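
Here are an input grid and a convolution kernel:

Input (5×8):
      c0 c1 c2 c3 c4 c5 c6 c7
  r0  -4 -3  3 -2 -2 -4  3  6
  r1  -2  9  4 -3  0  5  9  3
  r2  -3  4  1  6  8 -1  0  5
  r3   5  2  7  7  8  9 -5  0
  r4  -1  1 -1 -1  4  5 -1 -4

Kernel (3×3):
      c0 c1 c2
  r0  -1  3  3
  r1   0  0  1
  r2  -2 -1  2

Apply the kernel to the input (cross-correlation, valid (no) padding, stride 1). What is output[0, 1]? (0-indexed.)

6

The receptive field on the input at this output position is [-3 3 -2 / 9 4 -3 / 4 1 6]. Elementwise product with the kernel and sum: -3·-1 + 3·3 + -2·3 + -3·1 + 4·-2 + 1·-1 + 6·2.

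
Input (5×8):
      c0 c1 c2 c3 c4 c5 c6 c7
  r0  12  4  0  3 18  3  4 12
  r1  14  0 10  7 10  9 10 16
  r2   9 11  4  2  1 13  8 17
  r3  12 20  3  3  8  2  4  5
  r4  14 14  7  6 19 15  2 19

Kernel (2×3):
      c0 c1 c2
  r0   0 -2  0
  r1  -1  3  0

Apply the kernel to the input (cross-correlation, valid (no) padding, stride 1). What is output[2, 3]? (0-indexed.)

19

The receptive field on the input at this output position is [2 1 13 / 3 8 2]. Elementwise product with the kernel and sum: 1·-2 + 3·-1 + 8·3.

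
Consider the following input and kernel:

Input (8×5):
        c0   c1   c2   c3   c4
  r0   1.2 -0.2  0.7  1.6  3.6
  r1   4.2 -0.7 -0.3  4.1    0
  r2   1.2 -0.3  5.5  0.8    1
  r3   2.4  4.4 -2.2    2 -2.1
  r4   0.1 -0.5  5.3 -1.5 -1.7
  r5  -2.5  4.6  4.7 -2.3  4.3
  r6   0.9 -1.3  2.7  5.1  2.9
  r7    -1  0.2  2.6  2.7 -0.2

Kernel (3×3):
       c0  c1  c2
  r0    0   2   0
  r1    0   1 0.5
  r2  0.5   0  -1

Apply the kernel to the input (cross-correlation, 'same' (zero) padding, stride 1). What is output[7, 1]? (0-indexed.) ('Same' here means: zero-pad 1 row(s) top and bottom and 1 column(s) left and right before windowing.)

The receptive field on the zero-padded input at this output position is [0.9 -1.3 2.7 / -1 0.2 2.6 / 0 0 0]. Elementwise product with the kernel and sum: -1.3·2 + 0.2·1 + 2.6·0.5 + 0·0.5 + 0·-1.

-1.1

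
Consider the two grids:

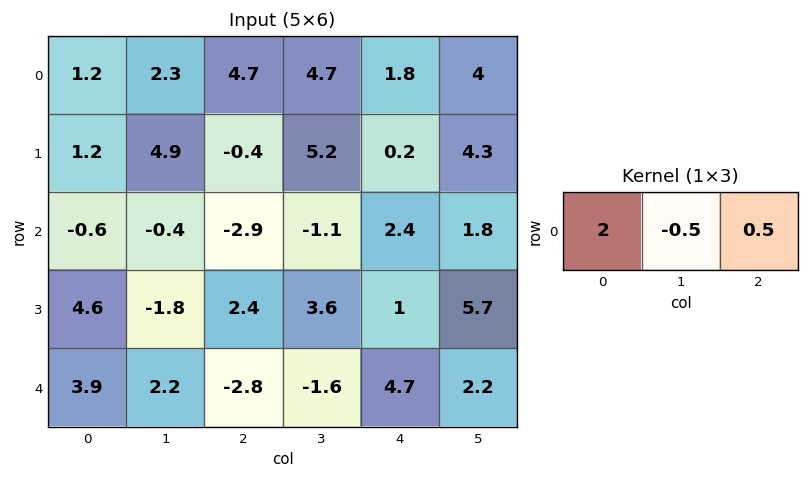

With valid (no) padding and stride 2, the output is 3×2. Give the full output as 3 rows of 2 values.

3.6 7.95
-2.45 -4.05
5.3 -2.45

Output[0,0]: The receptive field on the input at this output position is [1.2 2.3 4.7]. Elementwise product with the kernel and sum: 1.2·2 + 2.3·-0.5 + 4.7·0.5.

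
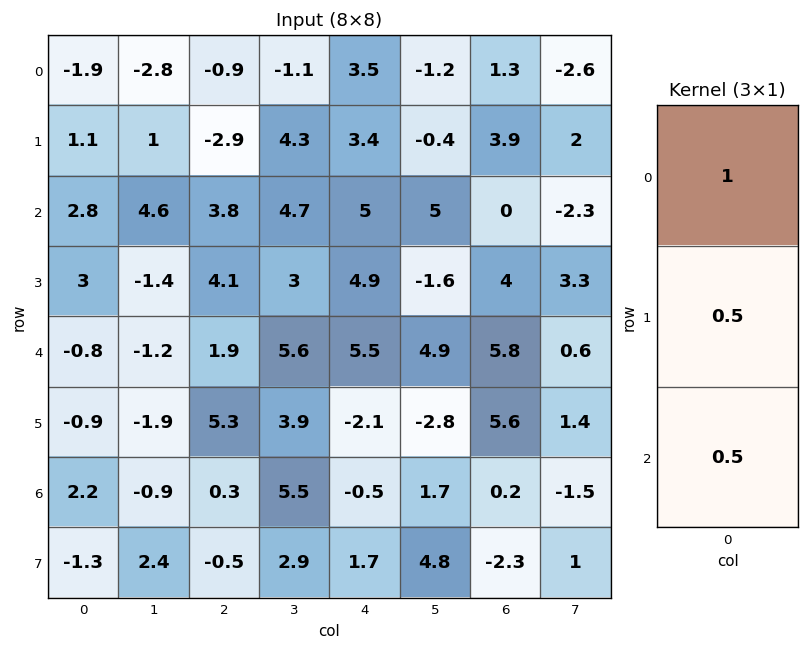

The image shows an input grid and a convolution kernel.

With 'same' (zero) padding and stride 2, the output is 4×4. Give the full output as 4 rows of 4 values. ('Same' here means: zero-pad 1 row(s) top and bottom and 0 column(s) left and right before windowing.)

Output[0,0]: The receptive field on the zero-padded input at this output position is [0 / -1.9 / 1.1]. Elementwise product with the kernel and sum: 0·1 + -1.9·0.5 + 1.1·0.5.

-0.4 -1.9 3.45 2.6
4 1.05 8.35 5.9
2.15 7.7 6.6 9.7
-0.45 5.2 -1.5 4.55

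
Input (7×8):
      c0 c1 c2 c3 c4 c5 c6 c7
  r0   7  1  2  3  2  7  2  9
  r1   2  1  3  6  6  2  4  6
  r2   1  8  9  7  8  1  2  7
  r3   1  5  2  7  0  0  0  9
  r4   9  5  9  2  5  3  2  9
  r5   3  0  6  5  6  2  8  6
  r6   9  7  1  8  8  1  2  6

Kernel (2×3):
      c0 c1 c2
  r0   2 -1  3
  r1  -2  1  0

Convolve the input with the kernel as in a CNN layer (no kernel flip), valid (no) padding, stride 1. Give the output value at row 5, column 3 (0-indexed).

The receptive field on the input at this output position is [5 6 2 / 8 8 1]. Elementwise product with the kernel and sum: 5·2 + 6·-1 + 2·3 + 8·-2 + 8·1.

2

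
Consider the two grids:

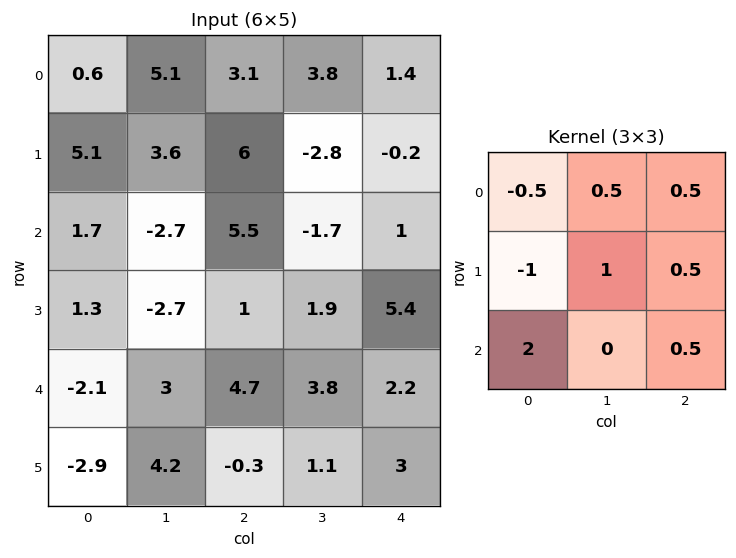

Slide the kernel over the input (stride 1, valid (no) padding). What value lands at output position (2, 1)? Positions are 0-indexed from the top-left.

15.8

The receptive field on the input at this output position is [-2.7 5.5 -1.7 / -2.7 1 1.9 / 3 4.7 3.8]. Elementwise product with the kernel and sum: -2.7·-0.5 + 5.5·0.5 + -1.7·0.5 + -2.7·-1 + 1·1 + 1.9·0.5 + 3·2 + 3.8·0.5.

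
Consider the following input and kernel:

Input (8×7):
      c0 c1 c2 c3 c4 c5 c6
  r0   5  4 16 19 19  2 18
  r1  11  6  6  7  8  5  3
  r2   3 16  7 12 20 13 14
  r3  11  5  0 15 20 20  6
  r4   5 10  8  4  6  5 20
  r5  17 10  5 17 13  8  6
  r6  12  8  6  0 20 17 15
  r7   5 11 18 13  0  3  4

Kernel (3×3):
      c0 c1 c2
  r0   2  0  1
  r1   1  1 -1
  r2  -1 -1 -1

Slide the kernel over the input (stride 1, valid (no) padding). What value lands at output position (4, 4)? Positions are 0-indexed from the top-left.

-5

The receptive field on the input at this output position is [6 5 20 / 13 8 6 / 20 17 15]. Elementwise product with the kernel and sum: 6·2 + 20·1 + 13·1 + 8·1 + 6·-1 + 20·-1 + 17·-1 + 15·-1.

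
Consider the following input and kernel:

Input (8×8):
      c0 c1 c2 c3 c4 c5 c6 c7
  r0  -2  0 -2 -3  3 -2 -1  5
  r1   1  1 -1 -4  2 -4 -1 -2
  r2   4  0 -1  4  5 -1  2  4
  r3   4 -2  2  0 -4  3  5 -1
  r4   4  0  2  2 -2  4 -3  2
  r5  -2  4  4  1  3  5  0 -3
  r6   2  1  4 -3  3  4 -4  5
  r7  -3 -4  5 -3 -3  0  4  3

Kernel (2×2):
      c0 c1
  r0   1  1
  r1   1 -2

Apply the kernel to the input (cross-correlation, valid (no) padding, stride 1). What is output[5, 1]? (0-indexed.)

1

The receptive field on the input at this output position is [4 4 / 1 4]. Elementwise product with the kernel and sum: 4·1 + 4·1 + 1·1 + 4·-2.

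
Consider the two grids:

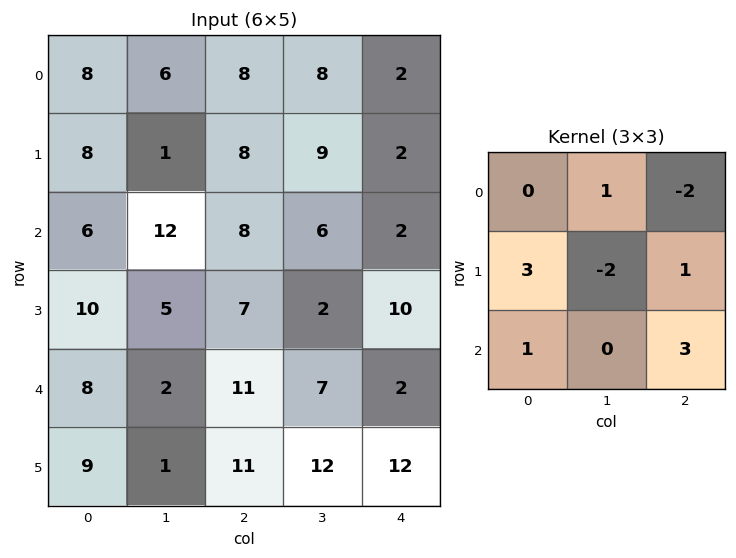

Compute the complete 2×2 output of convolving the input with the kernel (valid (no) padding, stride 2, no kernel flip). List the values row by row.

50 26
64 46

Output[0,0]: The receptive field on the input at this output position is [8 6 8 / 8 1 8 / 6 12 8]. Elementwise product with the kernel and sum: 6·1 + 8·-2 + 8·3 + 1·-2 + 8·1 + 6·1 + 8·3.
Output[0,1]: The receptive field on the input at this output position is [8 8 2 / 8 9 2 / 8 6 2]. Elementwise product with the kernel and sum: 8·1 + 2·-2 + 8·3 + 9·-2 + 2·1 + 8·1 + 2·3.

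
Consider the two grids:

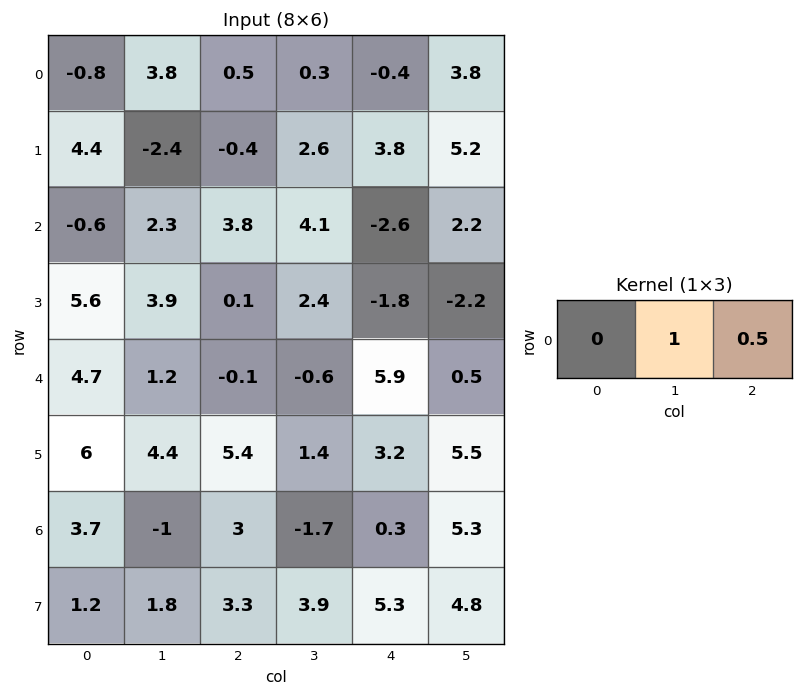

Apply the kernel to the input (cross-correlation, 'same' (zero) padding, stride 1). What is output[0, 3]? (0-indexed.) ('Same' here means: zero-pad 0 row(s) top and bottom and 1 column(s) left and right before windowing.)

The receptive field on the zero-padded input at this output position is [0.5 0.3 -0.4]. Elementwise product with the kernel and sum: 0.3·1 + -0.4·0.5.

0.1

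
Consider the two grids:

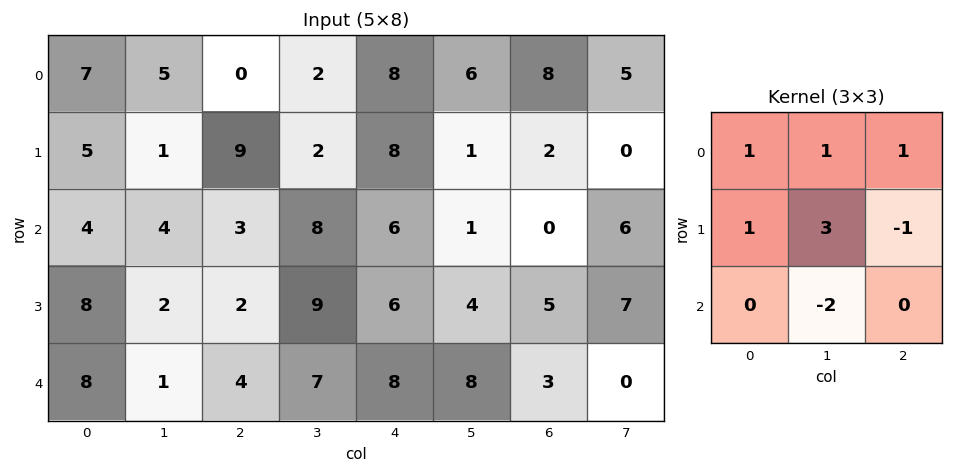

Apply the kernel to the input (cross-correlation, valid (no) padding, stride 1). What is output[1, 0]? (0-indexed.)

The receptive field on the input at this output position is [5 1 9 / 4 4 3 / 8 2 2]. Elementwise product with the kernel and sum: 5·1 + 1·1 + 9·1 + 4·1 + 4·3 + 3·-1 + 2·-2.

24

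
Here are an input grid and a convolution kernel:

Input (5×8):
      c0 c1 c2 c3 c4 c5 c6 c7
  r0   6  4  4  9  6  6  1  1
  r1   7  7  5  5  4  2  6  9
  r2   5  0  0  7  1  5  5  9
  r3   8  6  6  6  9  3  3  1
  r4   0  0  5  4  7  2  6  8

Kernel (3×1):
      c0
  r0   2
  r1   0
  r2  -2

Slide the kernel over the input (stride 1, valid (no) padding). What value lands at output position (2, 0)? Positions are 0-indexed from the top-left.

The receptive field on the input at this output position is [5 / 8 / 0]. Elementwise product with the kernel and sum: 5·2 + 0·-2.

10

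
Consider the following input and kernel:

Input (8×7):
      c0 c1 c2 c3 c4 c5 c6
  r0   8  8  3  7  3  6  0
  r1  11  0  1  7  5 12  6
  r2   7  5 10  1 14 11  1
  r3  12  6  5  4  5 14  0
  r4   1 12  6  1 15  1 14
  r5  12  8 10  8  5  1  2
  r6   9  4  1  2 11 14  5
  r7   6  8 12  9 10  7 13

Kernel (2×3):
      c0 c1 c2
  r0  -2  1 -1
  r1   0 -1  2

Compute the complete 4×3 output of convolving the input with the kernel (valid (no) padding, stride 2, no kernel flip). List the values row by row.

-9 1 0
-15 -27 -32
16 -24 -40
1 0 6

Output[0,0]: The receptive field on the input at this output position is [8 8 3 / 11 0 1]. Elementwise product with the kernel and sum: 8·-2 + 8·1 + 3·-1 + 0·-1 + 1·2.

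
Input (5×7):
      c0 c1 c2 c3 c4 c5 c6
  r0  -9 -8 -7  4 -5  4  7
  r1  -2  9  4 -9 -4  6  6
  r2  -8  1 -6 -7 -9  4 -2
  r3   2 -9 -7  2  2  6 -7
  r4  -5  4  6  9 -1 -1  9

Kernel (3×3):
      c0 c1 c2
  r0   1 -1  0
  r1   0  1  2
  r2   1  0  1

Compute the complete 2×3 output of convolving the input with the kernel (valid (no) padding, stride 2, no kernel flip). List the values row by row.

2 -43 -2
-31 12 -13

Output[0,0]: The receptive field on the input at this output position is [-9 -8 -7 / -2 9 4 / -8 1 -6]. Elementwise product with the kernel and sum: -9·1 + -8·-1 + 9·1 + 4·2 + -8·1 + -6·1.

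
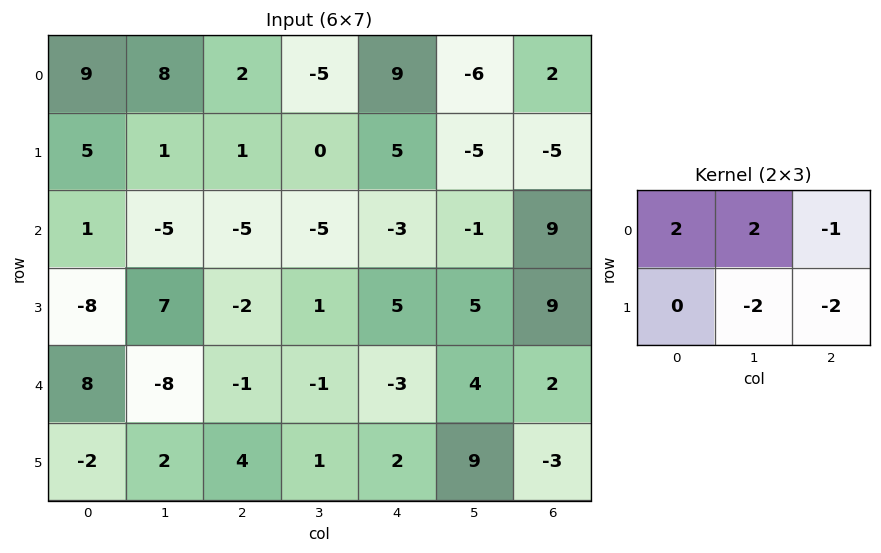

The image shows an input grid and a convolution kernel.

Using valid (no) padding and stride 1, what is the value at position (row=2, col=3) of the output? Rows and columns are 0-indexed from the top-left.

-35

The receptive field on the input at this output position is [-5 -3 -1 / 1 5 5]. Elementwise product with the kernel and sum: -5·2 + -3·2 + -1·-1 + 5·-2 + 5·-2.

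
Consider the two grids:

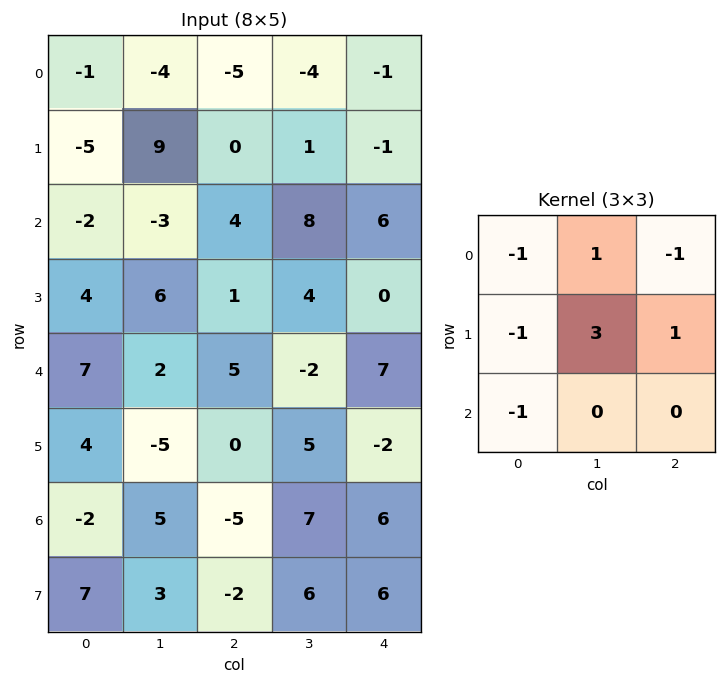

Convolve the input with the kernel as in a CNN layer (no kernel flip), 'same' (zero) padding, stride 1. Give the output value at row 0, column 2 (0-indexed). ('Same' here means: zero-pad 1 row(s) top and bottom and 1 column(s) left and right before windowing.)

The receptive field on the zero-padded input at this output position is [0 0 0 / -4 -5 -4 / 9 0 1]. Elementwise product with the kernel and sum: 0·-1 + 0·1 + 0·-1 + -4·-1 + -5·3 + -4·1 + 9·-1.

-24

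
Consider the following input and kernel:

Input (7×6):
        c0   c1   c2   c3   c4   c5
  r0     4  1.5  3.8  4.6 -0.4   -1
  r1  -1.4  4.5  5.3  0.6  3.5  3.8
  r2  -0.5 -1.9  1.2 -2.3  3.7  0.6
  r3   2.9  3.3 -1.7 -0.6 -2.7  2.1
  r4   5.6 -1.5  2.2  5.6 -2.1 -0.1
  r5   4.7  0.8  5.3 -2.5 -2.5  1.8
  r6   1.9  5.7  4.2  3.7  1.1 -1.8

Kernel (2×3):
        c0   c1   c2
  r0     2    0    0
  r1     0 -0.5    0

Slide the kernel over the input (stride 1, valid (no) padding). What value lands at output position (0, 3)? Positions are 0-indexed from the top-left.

7.45

The receptive field on the input at this output position is [4.6 -0.4 -1 / 0.6 3.5 3.8]. Elementwise product with the kernel and sum: 4.6·2 + 3.5·-0.5.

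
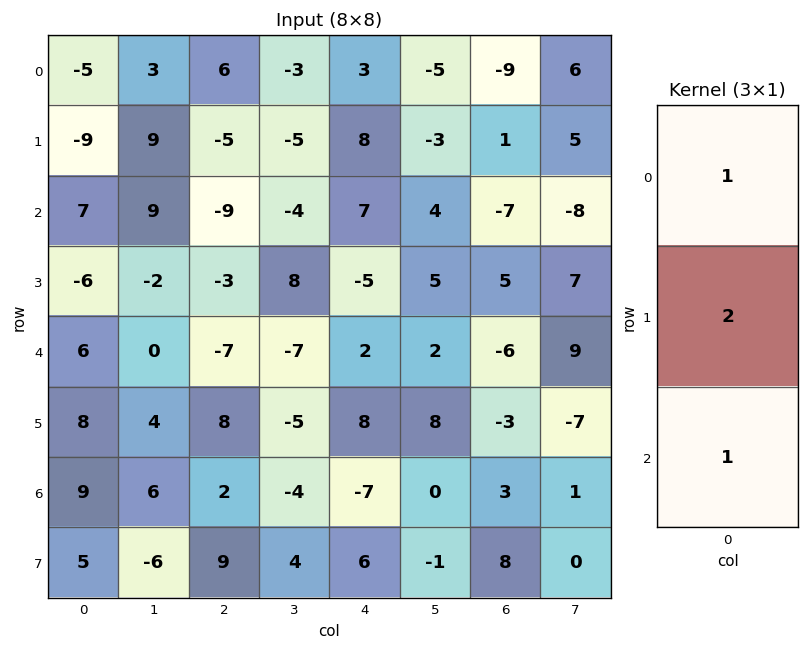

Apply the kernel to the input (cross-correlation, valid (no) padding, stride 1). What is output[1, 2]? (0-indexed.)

The receptive field on the input at this output position is [-5 / -9 / -3]. Elementwise product with the kernel and sum: -5·1 + -9·2 + -3·1.

-26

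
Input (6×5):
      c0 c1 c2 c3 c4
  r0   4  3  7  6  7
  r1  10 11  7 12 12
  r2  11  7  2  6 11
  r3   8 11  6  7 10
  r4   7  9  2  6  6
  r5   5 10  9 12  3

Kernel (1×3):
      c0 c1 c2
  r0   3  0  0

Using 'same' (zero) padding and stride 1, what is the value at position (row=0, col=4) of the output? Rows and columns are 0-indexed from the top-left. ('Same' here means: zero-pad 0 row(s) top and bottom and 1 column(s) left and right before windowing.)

18

The receptive field on the zero-padded input at this output position is [6 7 0]. Elementwise product with the kernel and sum: 6·3.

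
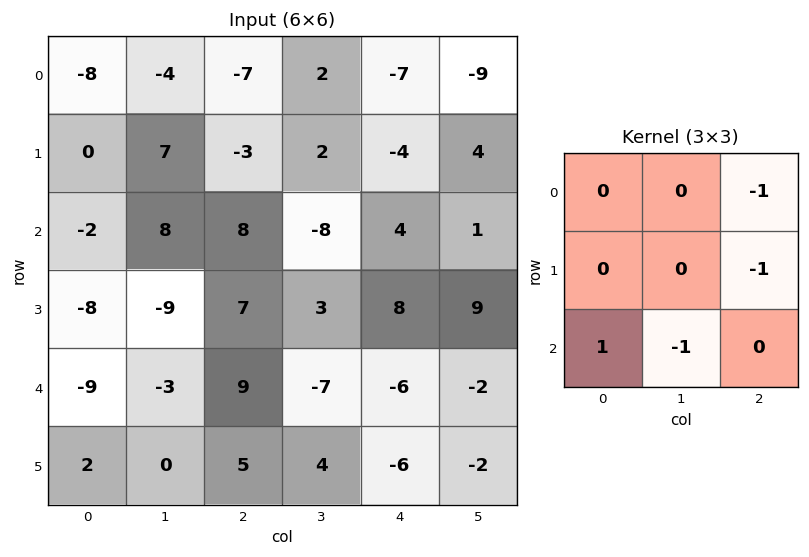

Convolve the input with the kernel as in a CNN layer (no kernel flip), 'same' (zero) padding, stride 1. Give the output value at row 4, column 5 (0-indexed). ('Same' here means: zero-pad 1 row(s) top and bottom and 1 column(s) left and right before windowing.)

The receptive field on the zero-padded input at this output position is [8 9 0 / -6 -2 0 / -6 -2 0]. Elementwise product with the kernel and sum: 0·-1 + 0·-1 + -6·1 + -2·-1.

-4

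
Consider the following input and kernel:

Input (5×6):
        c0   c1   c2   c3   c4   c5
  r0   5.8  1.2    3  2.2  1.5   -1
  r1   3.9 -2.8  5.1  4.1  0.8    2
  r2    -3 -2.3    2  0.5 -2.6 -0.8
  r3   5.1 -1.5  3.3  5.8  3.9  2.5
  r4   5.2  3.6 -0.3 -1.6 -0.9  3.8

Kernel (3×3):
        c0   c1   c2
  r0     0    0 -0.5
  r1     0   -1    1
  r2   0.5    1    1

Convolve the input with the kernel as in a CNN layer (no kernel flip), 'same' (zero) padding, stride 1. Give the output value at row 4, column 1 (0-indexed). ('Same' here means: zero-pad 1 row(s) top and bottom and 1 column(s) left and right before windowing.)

The receptive field on the zero-padded input at this output position is [5.1 -1.5 3.3 / 5.2 3.6 -0.3 / 0 0 0]. Elementwise product with the kernel and sum: 3.3·-0.5 + 3.6·-1 + -0.3·1 + 0·0.5 + 0·1 + 0·1.

-5.55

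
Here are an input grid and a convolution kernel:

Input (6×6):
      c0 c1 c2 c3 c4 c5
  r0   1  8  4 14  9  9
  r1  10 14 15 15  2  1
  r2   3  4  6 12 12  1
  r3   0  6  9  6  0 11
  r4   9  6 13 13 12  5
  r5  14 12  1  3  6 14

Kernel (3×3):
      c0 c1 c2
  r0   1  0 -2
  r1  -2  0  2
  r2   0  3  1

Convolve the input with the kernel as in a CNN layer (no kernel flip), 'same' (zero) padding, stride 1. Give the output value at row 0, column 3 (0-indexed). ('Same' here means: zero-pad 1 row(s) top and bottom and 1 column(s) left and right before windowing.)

The receptive field on the zero-padded input at this output position is [0 0 0 / 4 14 9 / 15 15 2]. Elementwise product with the kernel and sum: 0·1 + 0·-2 + 4·-2 + 9·2 + 15·3 + 2·1.

57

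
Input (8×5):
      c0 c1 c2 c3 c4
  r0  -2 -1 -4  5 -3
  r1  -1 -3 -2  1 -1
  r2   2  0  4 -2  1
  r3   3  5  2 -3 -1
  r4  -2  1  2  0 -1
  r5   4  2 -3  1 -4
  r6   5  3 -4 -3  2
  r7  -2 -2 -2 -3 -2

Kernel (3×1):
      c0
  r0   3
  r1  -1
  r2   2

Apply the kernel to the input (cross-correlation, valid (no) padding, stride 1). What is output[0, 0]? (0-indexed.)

-1

The receptive field on the input at this output position is [-2 / -1 / 2]. Elementwise product with the kernel and sum: -2·3 + -1·-1 + 2·2.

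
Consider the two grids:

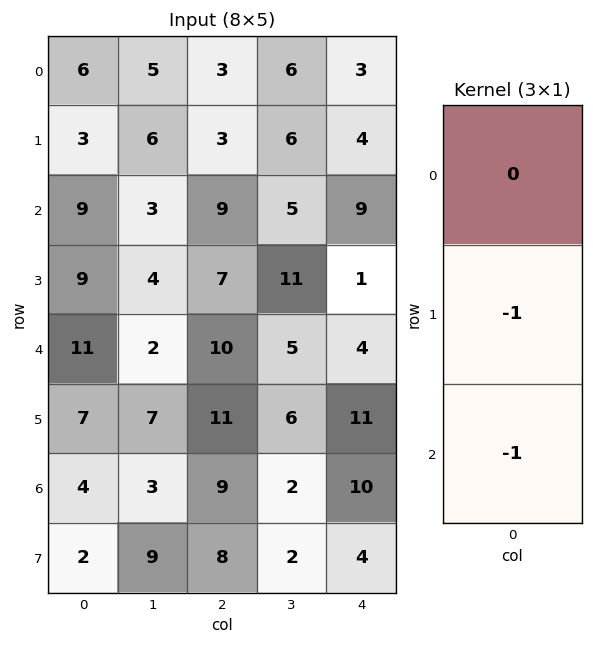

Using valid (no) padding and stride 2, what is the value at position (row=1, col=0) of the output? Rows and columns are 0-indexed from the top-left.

-20

The receptive field on the input at this output position is [9 / 9 / 11]. Elementwise product with the kernel and sum: 9·-1 + 11·-1.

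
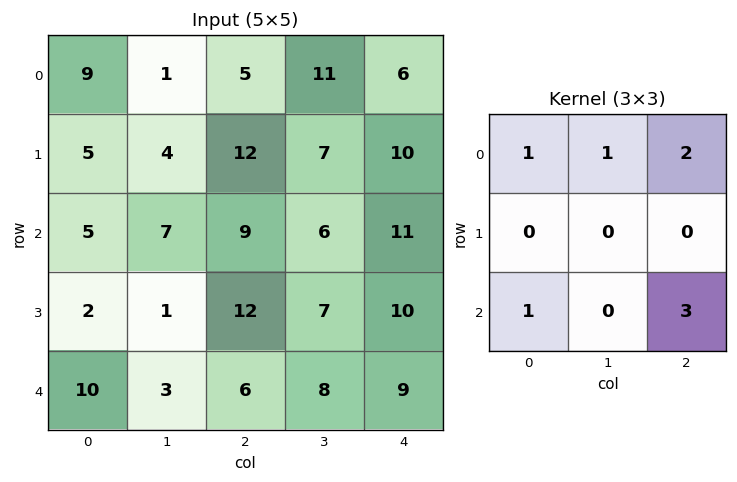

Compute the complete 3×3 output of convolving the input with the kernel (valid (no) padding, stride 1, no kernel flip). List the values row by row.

Output[0,0]: The receptive field on the input at this output position is [9 1 5 / 5 4 12 / 5 7 9]. Elementwise product with the kernel and sum: 9·1 + 1·1 + 5·2 + 5·1 + 9·3.

52 53 70
71 52 81
58 55 70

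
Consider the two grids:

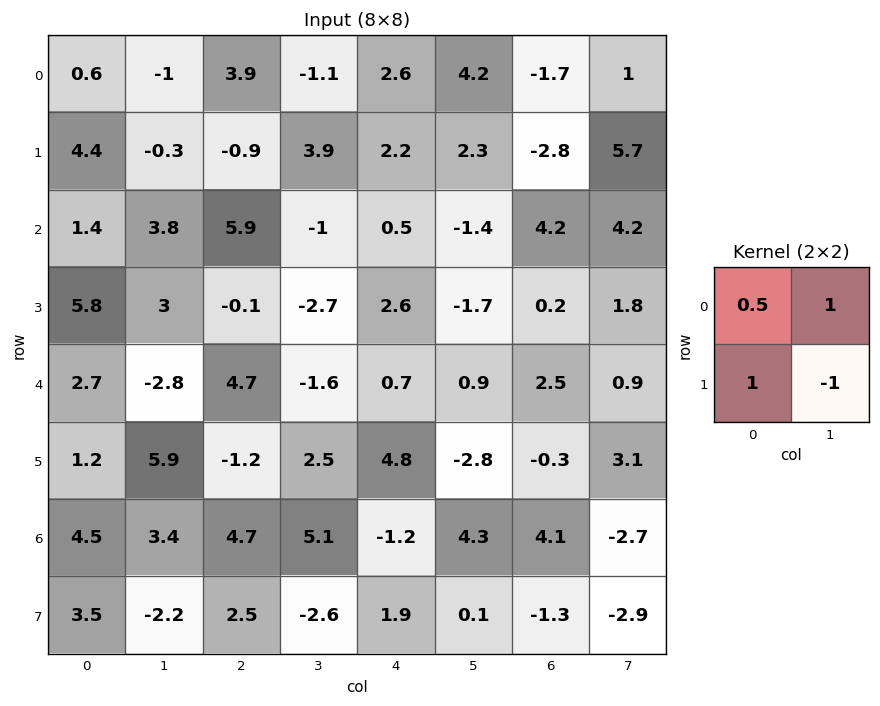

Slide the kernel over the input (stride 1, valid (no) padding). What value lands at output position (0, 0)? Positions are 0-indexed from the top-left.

4

The receptive field on the input at this output position is [0.6 -1 / 4.4 -0.3]. Elementwise product with the kernel and sum: 0.6·0.5 + -1·1 + 4.4·1 + -0.3·-1.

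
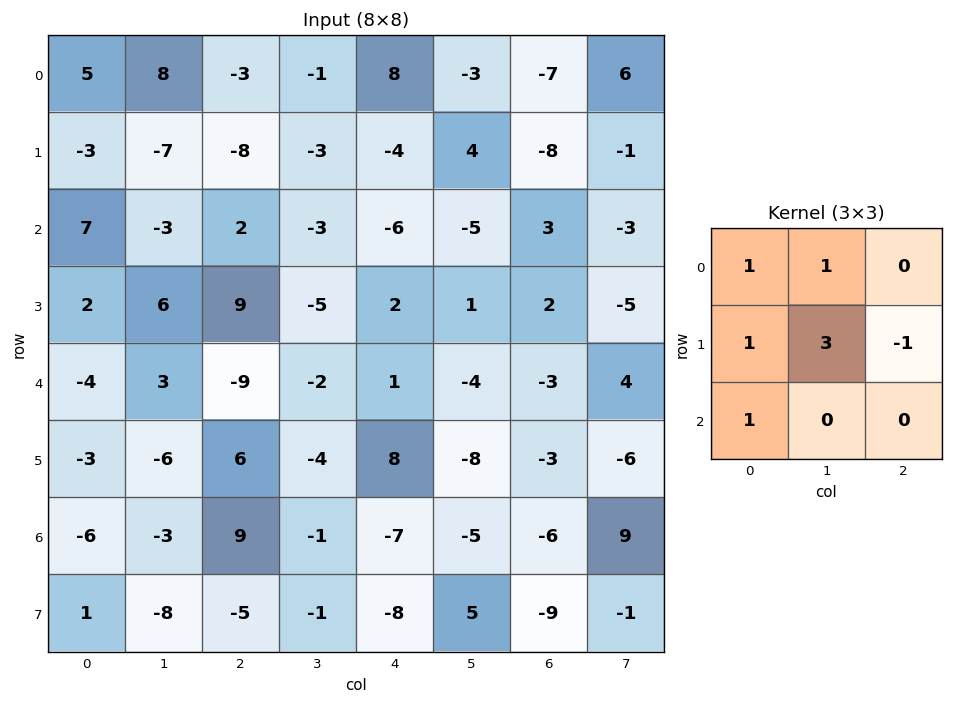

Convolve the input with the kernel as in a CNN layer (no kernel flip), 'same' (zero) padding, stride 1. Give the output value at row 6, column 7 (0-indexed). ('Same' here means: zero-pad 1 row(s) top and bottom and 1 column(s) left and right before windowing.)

3

The receptive field on the zero-padded input at this output position is [-3 -6 0 / -6 9 0 / -9 -1 0]. Elementwise product with the kernel and sum: -3·1 + -6·1 + -6·1 + 9·3 + 0·-1 + -9·1.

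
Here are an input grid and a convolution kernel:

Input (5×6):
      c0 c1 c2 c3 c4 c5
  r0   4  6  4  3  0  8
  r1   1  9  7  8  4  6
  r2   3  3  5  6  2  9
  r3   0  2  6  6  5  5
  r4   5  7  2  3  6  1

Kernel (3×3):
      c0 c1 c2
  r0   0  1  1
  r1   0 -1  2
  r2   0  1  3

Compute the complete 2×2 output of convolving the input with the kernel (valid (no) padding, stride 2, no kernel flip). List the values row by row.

Output[0,0]: The receptive field on the input at this output position is [4 6 4 / 1 9 7 / 3 3 5]. Elementwise product with the kernel and sum: 6·1 + 4·1 + 9·-1 + 7·2 + 3·1 + 5·3.
Output[0,1]: The receptive field on the input at this output position is [4 3 0 / 7 8 4 / 5 6 2]. Elementwise product with the kernel and sum: 3·1 + 0·1 + 8·-1 + 4·2 + 6·1 + 2·3.

33 15
31 33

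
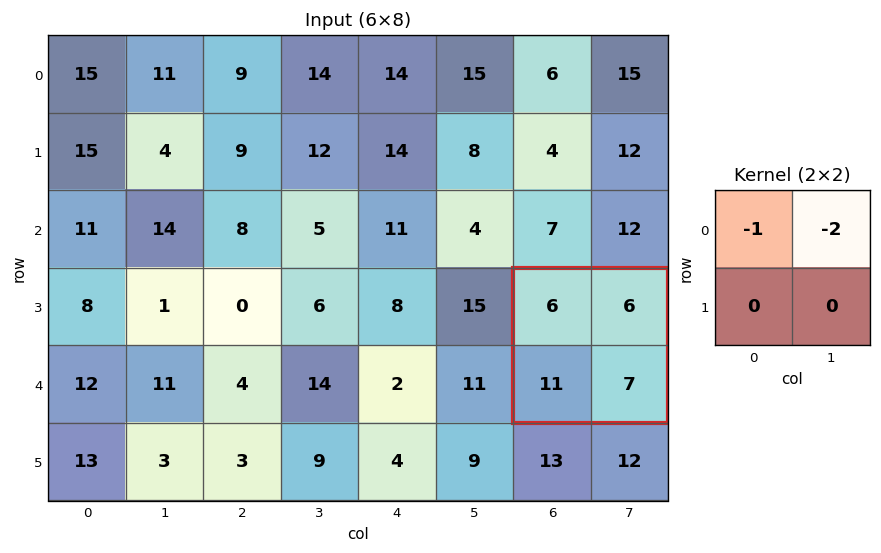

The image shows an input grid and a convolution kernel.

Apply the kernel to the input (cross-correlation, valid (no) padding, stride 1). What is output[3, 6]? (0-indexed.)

-18

The receptive field on the input at this output position is [6 6 / 11 7]. Elementwise product with the kernel and sum: 6·-1 + 6·-2.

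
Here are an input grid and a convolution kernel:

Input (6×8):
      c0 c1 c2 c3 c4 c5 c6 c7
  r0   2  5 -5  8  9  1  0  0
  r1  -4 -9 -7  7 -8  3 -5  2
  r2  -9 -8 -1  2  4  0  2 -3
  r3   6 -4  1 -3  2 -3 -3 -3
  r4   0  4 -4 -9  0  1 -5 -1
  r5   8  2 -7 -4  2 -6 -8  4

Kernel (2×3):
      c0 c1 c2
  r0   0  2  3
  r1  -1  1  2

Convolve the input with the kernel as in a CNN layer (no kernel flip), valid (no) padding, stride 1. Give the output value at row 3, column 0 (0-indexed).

-9

The receptive field on the input at this output position is [6 -4 1 / 0 4 -4]. Elementwise product with the kernel and sum: -4·2 + 1·3 + 0·-1 + 4·1 + -4·2.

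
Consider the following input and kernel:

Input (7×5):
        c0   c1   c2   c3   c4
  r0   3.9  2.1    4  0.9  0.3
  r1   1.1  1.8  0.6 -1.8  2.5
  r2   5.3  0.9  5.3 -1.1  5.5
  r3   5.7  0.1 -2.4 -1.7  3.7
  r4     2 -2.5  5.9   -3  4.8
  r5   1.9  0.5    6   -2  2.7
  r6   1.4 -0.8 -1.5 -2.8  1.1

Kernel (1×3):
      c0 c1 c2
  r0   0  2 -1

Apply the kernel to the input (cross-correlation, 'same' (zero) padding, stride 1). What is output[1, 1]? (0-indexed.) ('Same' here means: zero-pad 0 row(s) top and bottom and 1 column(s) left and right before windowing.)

The receptive field on the zero-padded input at this output position is [1.1 1.8 0.6]. Elementwise product with the kernel and sum: 1.8·2 + 0.6·-1.

3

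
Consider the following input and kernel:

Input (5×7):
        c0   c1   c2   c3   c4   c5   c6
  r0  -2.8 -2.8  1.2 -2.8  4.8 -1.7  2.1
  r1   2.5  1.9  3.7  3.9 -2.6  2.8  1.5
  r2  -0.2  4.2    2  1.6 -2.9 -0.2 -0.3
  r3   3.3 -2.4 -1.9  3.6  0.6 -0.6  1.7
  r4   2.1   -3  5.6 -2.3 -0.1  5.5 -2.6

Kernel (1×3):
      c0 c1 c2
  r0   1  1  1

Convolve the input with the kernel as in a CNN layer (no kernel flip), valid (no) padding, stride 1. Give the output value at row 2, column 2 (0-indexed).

The receptive field on the input at this output position is [2 1.6 -2.9]. Elementwise product with the kernel and sum: 2·1 + 1.6·1 + -2.9·1.

0.7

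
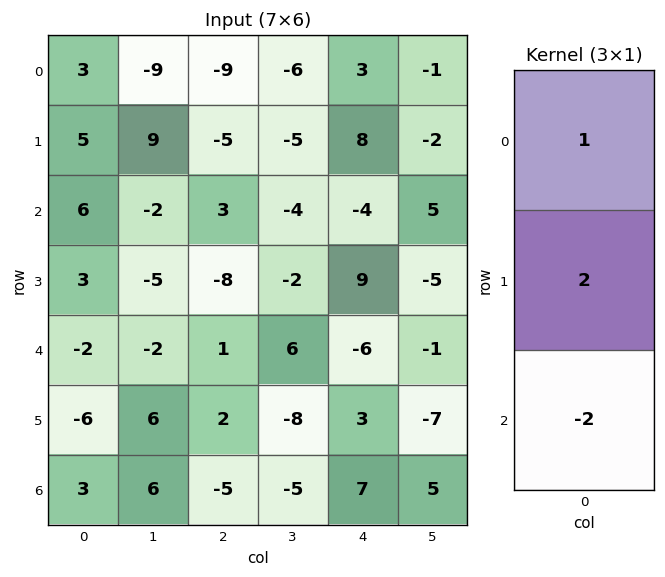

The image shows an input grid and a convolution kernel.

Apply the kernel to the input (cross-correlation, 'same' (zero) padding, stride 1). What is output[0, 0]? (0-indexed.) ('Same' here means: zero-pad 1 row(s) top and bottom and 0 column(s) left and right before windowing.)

The receptive field on the zero-padded input at this output position is [0 / 3 / 5]. Elementwise product with the kernel and sum: 0·1 + 3·2 + 5·-2.

-4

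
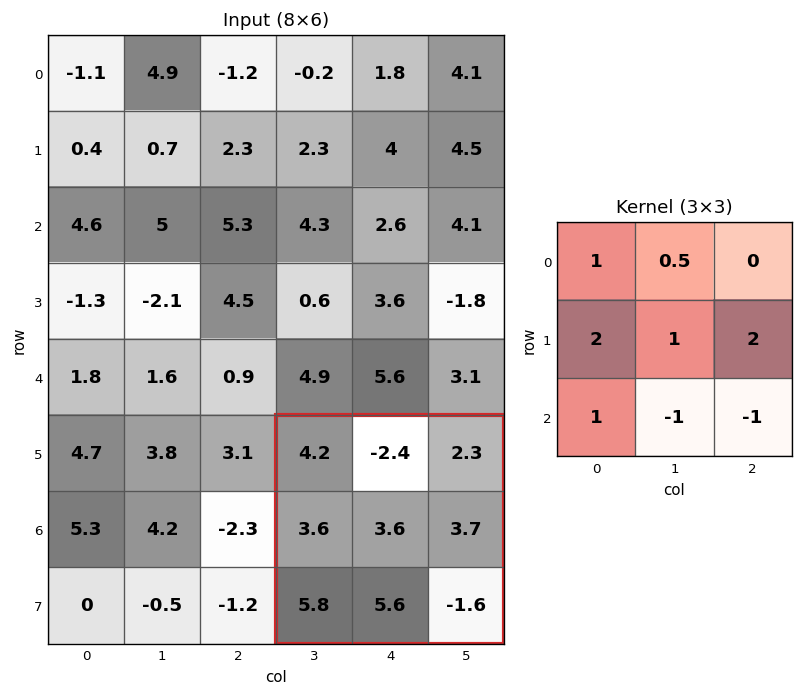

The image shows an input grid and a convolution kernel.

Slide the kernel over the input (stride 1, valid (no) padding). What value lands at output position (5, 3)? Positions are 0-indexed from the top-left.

The receptive field on the input at this output position is [4.2 -2.4 2.3 / 3.6 3.6 3.7 / 5.8 5.6 -1.6]. Elementwise product with the kernel and sum: 4.2·1 + -2.4·0.5 + 3.6·2 + 3.6·1 + 3.7·2 + 5.8·1 + 5.6·-1 + -1.6·-1.

23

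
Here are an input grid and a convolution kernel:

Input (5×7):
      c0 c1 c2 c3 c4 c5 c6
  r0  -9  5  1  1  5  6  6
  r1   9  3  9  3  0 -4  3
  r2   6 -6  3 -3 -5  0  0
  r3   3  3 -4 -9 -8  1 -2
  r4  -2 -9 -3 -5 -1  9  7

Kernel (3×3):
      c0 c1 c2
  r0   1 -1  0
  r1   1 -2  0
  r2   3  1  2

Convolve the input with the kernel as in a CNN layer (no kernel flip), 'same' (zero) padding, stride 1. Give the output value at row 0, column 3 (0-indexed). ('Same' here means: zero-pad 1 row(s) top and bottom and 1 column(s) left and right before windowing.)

29

The receptive field on the zero-padded input at this output position is [0 0 0 / 1 1 5 / 9 3 0]. Elementwise product with the kernel and sum: 0·1 + 0·-1 + 1·1 + 1·-2 + 9·3 + 3·1 + 0·2.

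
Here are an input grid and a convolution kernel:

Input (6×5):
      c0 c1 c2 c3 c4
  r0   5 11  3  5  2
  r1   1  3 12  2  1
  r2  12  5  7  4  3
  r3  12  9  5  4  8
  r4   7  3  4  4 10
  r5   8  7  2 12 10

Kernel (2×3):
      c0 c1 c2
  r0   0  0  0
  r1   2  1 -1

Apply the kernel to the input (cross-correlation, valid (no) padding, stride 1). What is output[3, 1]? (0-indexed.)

The receptive field on the input at this output position is [9 5 4 / 3 4 4]. Elementwise product with the kernel and sum: 3·2 + 4·1 + 4·-1.

6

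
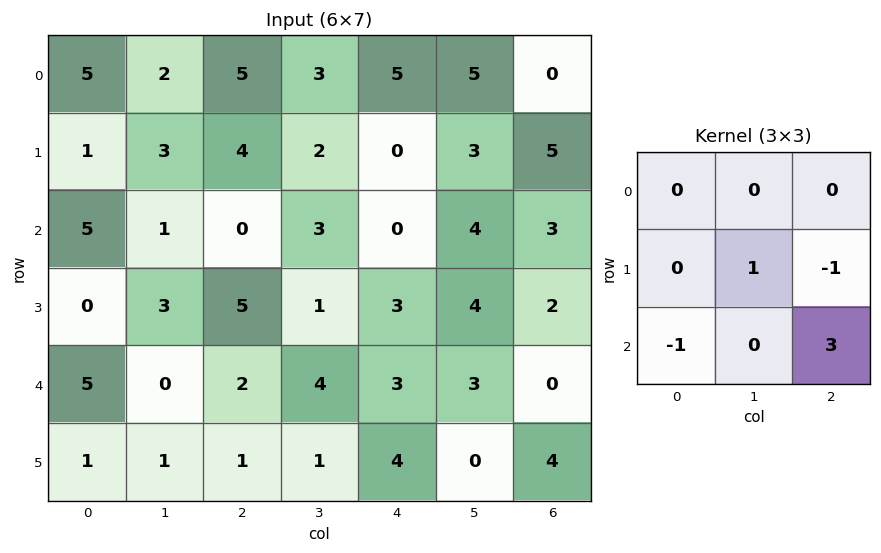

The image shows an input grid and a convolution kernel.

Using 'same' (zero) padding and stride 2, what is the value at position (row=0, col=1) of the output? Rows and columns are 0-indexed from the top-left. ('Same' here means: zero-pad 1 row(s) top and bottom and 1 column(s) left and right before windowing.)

5

The receptive field on the zero-padded input at this output position is [0 0 0 / 2 5 3 / 3 4 2]. Elementwise product with the kernel and sum: 5·1 + 3·-1 + 3·-1 + 2·3.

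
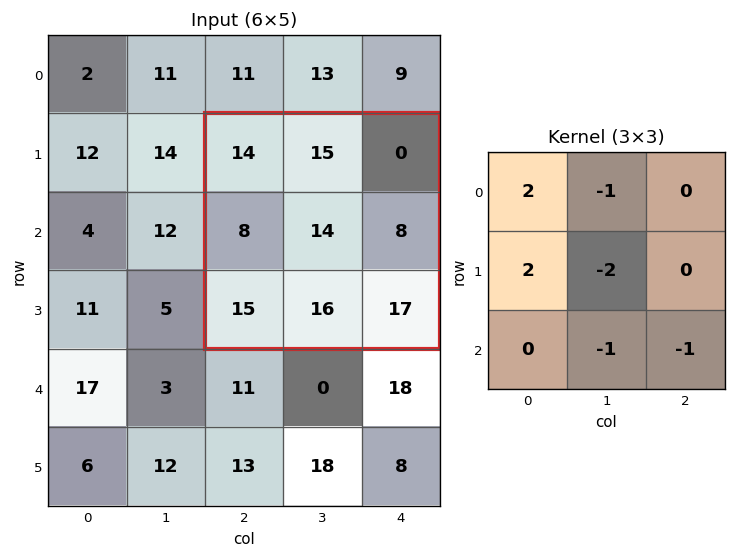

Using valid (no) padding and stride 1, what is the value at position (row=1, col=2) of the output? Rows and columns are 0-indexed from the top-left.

The receptive field on the input at this output position is [14 15 0 / 8 14 8 / 15 16 17]. Elementwise product with the kernel and sum: 14·2 + 15·-1 + 8·2 + 14·-2 + 16·-1 + 17·-1.

-32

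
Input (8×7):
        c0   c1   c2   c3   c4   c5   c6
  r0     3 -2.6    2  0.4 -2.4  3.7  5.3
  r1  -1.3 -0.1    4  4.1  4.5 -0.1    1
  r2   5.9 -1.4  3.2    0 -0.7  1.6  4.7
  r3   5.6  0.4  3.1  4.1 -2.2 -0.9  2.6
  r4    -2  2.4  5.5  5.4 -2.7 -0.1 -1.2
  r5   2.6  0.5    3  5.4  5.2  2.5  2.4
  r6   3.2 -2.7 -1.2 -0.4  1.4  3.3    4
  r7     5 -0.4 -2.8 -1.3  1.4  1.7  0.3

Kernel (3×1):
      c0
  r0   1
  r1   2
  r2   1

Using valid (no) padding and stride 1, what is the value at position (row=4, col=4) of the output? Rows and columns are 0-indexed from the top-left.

9.1

The receptive field on the input at this output position is [-2.7 / 5.2 / 1.4]. Elementwise product with the kernel and sum: -2.7·1 + 5.2·2 + 1.4·1.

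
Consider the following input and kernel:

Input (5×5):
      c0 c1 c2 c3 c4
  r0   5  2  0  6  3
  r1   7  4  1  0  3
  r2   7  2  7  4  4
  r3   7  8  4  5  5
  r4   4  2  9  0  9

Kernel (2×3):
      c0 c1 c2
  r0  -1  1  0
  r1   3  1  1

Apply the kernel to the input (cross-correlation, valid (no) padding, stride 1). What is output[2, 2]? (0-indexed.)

19

The receptive field on the input at this output position is [7 4 4 / 4 5 5]. Elementwise product with the kernel and sum: 7·-1 + 4·1 + 4·3 + 5·1 + 5·1.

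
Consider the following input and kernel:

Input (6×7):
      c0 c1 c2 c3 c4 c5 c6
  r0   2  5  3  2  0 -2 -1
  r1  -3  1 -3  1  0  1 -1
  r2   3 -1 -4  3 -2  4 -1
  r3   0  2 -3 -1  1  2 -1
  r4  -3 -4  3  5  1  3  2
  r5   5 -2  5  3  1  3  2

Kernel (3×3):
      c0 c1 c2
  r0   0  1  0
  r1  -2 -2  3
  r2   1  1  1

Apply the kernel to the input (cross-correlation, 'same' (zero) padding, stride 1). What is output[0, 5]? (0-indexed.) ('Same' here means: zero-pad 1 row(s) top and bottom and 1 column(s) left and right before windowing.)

1

The receptive field on the zero-padded input at this output position is [0 0 0 / 0 -2 -1 / 0 1 -1]. Elementwise product with the kernel and sum: 0·1 + 0·-2 + -2·-2 + -1·3 + 0·1 + 1·1 + -1·1.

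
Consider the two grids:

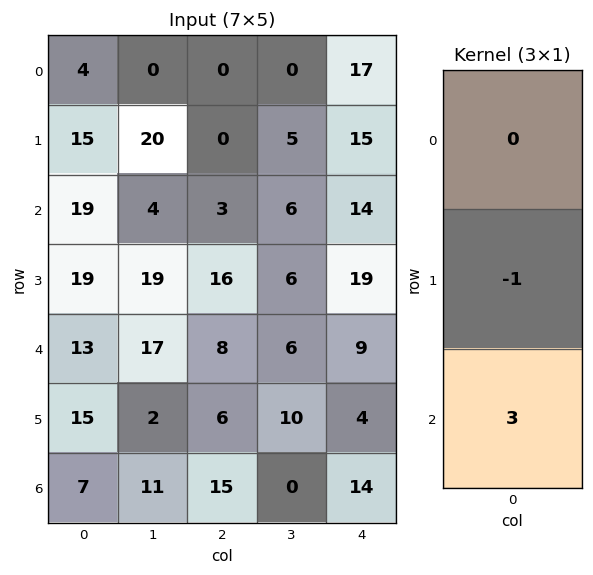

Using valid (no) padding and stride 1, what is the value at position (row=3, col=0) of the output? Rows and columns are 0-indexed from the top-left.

32

The receptive field on the input at this output position is [19 / 13 / 15]. Elementwise product with the kernel and sum: 13·-1 + 15·3.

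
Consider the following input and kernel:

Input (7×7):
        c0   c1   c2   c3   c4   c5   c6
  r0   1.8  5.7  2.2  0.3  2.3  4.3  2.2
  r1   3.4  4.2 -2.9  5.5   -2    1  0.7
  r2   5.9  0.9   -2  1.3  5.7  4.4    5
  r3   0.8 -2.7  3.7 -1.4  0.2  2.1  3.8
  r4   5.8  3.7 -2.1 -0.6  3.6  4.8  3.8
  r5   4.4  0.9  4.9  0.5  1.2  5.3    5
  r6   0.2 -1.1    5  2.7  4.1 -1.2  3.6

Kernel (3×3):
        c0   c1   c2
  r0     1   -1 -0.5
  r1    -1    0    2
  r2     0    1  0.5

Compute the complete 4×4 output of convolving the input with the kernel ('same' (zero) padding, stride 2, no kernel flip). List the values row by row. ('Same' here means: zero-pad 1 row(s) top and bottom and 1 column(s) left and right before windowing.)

16.9 -5.25 6.8 -3.6
-4.25 9.05 15.75 -0.3
12.8 -5.45 11.4 -1.5
-7.05 2.25 -8.45 1.5

Output[0,0]: The receptive field on the zero-padded input at this output position is [0 0 0 / 0 1.8 5.7 / 0 3.4 4.2]. Elementwise product with the kernel and sum: 0·1 + 0·-1 + 0·-0.5 + 0·-1 + 5.7·2 + 3.4·1 + 4.2·0.5.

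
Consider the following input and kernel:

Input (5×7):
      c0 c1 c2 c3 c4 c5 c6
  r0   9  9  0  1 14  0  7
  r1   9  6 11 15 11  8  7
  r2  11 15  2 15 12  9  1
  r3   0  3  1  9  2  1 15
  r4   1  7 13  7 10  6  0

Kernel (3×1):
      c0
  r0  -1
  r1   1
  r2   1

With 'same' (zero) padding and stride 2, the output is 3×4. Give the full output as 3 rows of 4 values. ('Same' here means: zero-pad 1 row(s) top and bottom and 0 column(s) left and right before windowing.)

18 11 25 14
2 -8 3 9
1 12 8 -15

Output[0,0]: The receptive field on the zero-padded input at this output position is [0 / 9 / 9]. Elementwise product with the kernel and sum: 0·-1 + 9·1 + 9·1.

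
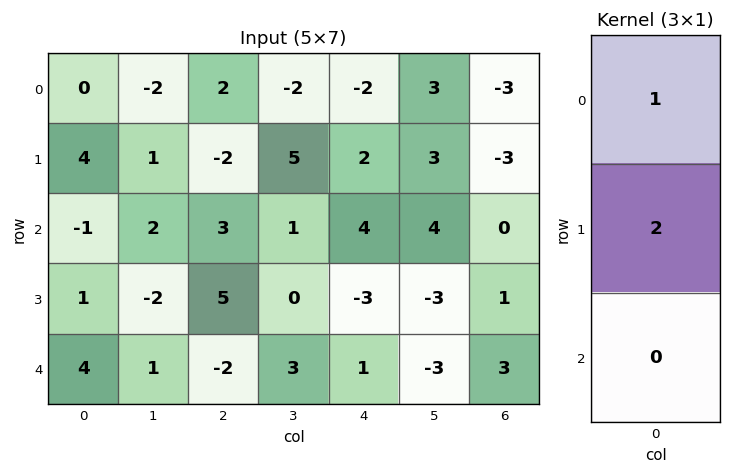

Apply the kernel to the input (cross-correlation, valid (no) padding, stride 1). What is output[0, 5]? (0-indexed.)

The receptive field on the input at this output position is [3 / 3 / 4]. Elementwise product with the kernel and sum: 3·1 + 3·2.

9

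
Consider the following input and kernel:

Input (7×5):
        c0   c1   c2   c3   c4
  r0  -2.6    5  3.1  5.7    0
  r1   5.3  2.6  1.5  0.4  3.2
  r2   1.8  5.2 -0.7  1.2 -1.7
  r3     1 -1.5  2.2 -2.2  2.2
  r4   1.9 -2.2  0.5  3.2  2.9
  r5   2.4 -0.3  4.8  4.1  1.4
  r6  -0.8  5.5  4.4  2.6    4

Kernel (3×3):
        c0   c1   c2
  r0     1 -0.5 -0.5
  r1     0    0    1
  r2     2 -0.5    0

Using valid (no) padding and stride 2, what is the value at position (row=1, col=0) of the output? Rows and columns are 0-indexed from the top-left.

6.65

The receptive field on the input at this output position is [1.8 5.2 -0.7 / 1 -1.5 2.2 / 1.9 -2.2 0.5]. Elementwise product with the kernel and sum: 1.8·1 + 5.2·-0.5 + -0.7·-0.5 + 2.2·1 + 1.9·2 + -2.2·-0.5.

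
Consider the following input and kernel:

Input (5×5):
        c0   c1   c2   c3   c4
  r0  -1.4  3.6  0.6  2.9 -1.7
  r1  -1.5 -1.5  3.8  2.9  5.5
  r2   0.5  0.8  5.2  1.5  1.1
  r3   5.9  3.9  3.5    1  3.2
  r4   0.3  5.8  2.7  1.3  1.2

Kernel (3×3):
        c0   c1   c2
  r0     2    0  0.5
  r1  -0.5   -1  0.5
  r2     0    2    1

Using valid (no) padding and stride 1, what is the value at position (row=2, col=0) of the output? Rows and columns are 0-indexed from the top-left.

12.8

The receptive field on the input at this output position is [0.5 0.8 5.2 / 5.9 3.9 3.5 / 0.3 5.8 2.7]. Elementwise product with the kernel and sum: 0.5·2 + 5.2·0.5 + 5.9·-0.5 + 3.9·-1 + 3.5·0.5 + 5.8·2 + 2.7·1.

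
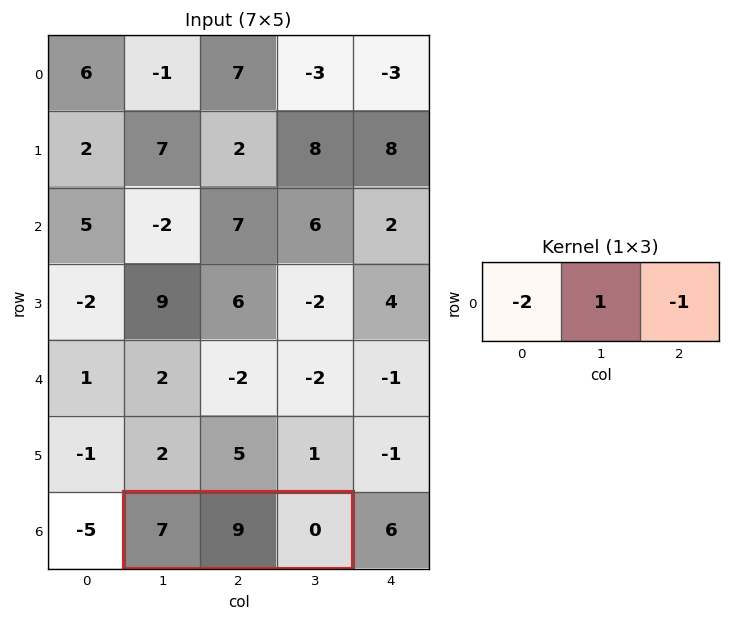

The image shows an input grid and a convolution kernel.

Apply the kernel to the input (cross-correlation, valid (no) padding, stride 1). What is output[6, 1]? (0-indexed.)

The receptive field on the input at this output position is [7 9 0]. Elementwise product with the kernel and sum: 7·-2 + 9·1 + 0·-1.

-5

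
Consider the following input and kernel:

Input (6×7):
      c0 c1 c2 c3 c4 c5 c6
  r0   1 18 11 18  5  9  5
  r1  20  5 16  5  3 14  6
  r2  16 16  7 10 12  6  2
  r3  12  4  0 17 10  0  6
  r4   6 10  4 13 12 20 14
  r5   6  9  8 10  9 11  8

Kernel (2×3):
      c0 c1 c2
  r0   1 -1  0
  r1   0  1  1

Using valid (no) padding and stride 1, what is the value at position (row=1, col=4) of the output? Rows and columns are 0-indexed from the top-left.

The receptive field on the input at this output position is [3 14 6 / 12 6 2]. Elementwise product with the kernel and sum: 3·1 + 14·-1 + 6·1 + 2·1.

-3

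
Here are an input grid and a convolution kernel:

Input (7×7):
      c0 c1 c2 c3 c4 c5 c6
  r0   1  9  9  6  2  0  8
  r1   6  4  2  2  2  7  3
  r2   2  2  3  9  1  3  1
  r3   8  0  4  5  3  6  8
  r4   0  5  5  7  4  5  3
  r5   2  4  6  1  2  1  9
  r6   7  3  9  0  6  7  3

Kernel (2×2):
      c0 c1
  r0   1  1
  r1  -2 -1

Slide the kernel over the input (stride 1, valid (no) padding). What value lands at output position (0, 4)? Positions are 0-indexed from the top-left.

The receptive field on the input at this output position is [2 0 / 2 7]. Elementwise product with the kernel and sum: 2·1 + 0·1 + 2·-2 + 7·-1.

-9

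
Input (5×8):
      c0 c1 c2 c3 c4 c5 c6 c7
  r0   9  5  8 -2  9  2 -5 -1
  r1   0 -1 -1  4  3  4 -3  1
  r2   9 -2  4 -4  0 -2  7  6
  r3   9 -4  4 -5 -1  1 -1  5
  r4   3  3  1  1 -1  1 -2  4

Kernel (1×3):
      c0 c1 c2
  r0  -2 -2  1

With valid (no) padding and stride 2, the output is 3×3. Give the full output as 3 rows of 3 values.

Output[0,0]: The receptive field on the input at this output position is [9 5 8]. Elementwise product with the kernel and sum: 9·-2 + 5·-2 + 8·1.

-20 -3 -27
-10 0 11
-11 -5 -2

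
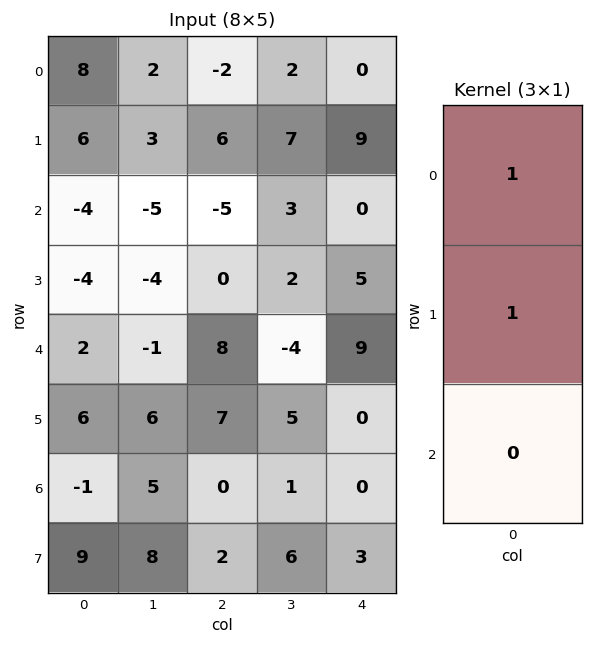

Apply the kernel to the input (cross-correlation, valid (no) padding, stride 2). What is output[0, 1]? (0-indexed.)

4

The receptive field on the input at this output position is [-2 / 6 / -5]. Elementwise product with the kernel and sum: -2·1 + 6·1.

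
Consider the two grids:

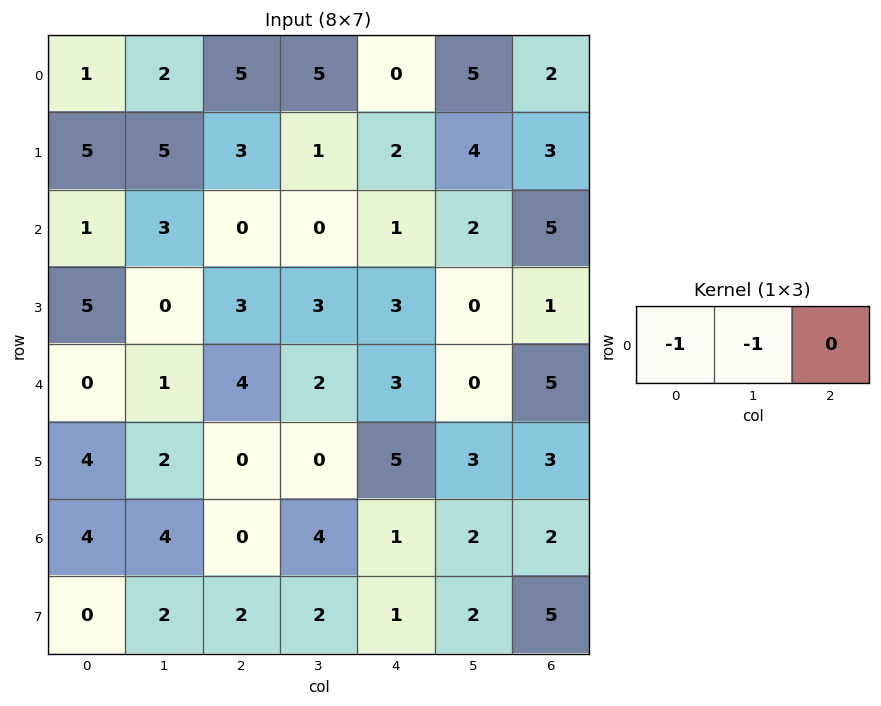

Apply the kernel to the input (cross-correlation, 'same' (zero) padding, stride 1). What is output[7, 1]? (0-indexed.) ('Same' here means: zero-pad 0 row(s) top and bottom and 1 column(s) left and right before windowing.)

The receptive field on the zero-padded input at this output position is [0 2 2]. Elementwise product with the kernel and sum: 0·-1 + 2·-1.

-2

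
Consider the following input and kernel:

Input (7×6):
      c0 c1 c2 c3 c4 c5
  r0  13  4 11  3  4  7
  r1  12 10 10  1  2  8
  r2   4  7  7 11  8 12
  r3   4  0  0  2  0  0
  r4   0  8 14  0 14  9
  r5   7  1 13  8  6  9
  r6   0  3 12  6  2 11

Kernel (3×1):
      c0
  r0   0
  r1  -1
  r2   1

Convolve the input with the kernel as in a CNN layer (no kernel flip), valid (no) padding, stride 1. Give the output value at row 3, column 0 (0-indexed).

7

The receptive field on the input at this output position is [4 / 0 / 7]. Elementwise product with the kernel and sum: 0·-1 + 7·1.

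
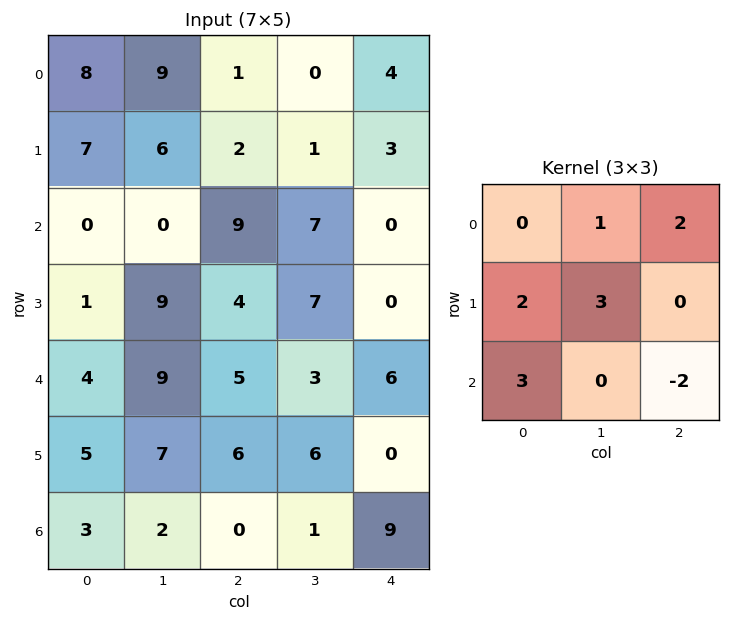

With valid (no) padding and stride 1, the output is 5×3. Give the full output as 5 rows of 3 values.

Output[0,0]: The receptive field on the input at this output position is [8 9 1 / 7 6 2 / 0 0 9]. Elementwise product with the kernel and sum: 9·1 + 1·2 + 7·2 + 6·3 + 0·3 + 9·-2.

25 5 42
5 44 58
49 74 39
55 60 44
59 47 27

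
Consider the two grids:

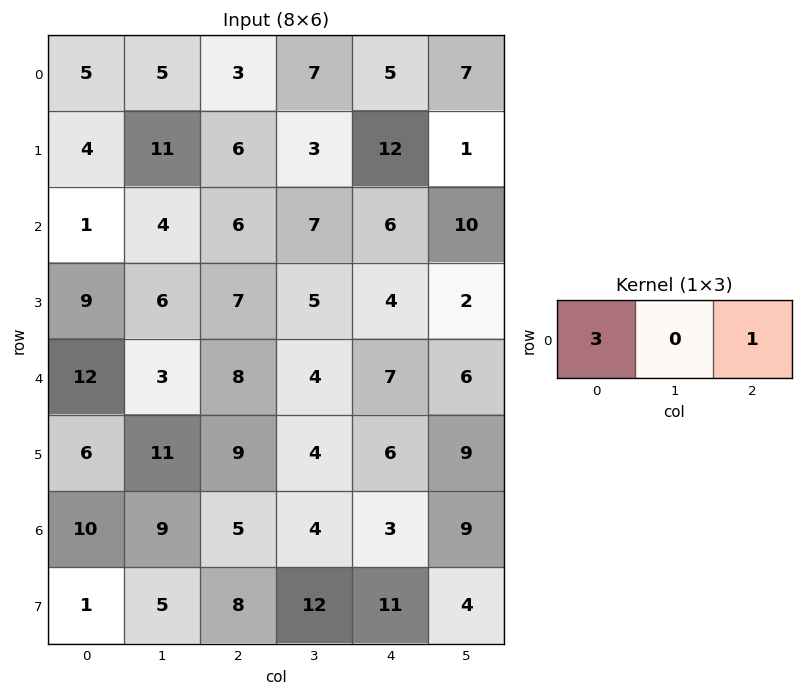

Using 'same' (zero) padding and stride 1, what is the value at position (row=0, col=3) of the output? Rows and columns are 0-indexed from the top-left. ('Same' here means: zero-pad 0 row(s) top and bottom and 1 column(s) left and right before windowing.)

The receptive field on the zero-padded input at this output position is [3 7 5]. Elementwise product with the kernel and sum: 3·3 + 5·1.

14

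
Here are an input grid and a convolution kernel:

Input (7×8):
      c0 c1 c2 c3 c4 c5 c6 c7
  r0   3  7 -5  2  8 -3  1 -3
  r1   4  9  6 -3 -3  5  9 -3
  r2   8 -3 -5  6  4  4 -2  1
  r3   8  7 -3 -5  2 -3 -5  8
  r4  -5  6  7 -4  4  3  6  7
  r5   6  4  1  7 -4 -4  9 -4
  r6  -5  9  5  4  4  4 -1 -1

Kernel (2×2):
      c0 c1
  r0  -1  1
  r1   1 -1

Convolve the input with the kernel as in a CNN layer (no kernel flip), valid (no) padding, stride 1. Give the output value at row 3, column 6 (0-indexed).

The receptive field on the input at this output position is [-5 8 / 6 7]. Elementwise product with the kernel and sum: -5·-1 + 8·1 + 6·1 + 7·-1.

12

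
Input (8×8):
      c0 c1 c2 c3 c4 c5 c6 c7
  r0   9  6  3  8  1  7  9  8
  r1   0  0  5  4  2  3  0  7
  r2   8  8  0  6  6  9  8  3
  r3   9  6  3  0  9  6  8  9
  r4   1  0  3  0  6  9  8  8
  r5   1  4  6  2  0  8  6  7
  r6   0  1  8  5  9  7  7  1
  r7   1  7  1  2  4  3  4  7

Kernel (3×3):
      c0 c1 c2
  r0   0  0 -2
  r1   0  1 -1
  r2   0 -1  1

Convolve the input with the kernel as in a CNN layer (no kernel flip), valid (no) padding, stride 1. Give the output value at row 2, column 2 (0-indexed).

The receptive field on the input at this output position is [0 6 6 / 3 0 9 / 3 0 6]. Elementwise product with the kernel and sum: 6·-2 + 0·1 + 9·-1 + 0·-1 + 6·1.

-15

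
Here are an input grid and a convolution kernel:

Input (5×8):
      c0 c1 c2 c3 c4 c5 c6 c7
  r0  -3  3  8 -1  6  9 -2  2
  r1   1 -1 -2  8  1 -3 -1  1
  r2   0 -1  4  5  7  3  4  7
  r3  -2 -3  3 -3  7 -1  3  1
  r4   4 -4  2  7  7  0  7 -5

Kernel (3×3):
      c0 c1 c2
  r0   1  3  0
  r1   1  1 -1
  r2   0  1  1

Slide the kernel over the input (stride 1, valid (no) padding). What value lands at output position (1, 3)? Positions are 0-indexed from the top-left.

The receptive field on the input at this output position is [8 1 -3 / 5 7 3 / -3 7 -1]. Elementwise product with the kernel and sum: 8·1 + 1·3 + 5·1 + 7·1 + 3·-1 + 7·1 + -1·1.

26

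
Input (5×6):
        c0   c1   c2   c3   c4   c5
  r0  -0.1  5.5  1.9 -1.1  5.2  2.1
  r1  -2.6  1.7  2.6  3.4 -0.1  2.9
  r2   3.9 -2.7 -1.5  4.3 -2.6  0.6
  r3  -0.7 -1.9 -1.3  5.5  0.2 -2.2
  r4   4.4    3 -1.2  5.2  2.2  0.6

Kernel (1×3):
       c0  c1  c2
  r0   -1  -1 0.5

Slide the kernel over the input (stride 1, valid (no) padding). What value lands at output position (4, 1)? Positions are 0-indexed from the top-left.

The receptive field on the input at this output position is [3 -1.2 5.2]. Elementwise product with the kernel and sum: 3·-1 + -1.2·-1 + 5.2·0.5.

0.8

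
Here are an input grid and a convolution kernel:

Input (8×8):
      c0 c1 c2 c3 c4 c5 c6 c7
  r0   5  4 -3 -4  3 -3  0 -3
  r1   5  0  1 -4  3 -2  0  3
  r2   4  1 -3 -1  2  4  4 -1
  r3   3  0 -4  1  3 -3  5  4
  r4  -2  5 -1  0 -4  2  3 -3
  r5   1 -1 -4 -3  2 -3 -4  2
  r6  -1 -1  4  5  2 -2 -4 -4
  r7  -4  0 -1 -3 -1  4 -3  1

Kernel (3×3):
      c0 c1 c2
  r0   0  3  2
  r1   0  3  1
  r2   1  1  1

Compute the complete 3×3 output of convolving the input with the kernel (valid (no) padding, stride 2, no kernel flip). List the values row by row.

Output[0,0]: The receptive field on the input at this output position is [5 4 -3 / 5 0 1 / 4 1 -3]. Elementwise product with the kernel and sum: 4·3 + -3·2 + 0·3 + 1·1 + 4·1 + 1·1 + -3·1.

9 -17 -5
-5 2 17
8 -4 -5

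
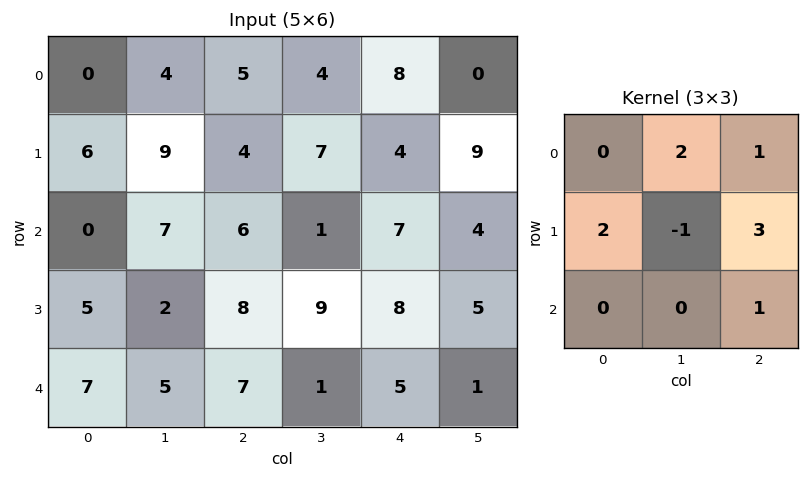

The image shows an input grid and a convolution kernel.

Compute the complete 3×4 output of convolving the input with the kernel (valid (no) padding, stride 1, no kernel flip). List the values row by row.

34 50 36 57
41 35 58 29
59 37 45 44

Output[0,0]: The receptive field on the input at this output position is [0 4 5 / 6 9 4 / 0 7 6]. Elementwise product with the kernel and sum: 4·2 + 5·1 + 6·2 + 9·-1 + 4·3 + 6·1.
Output[0,1]: The receptive field on the input at this output position is [4 5 4 / 9 4 7 / 7 6 1]. Elementwise product with the kernel and sum: 5·2 + 4·1 + 9·2 + 4·-1 + 7·3 + 1·1.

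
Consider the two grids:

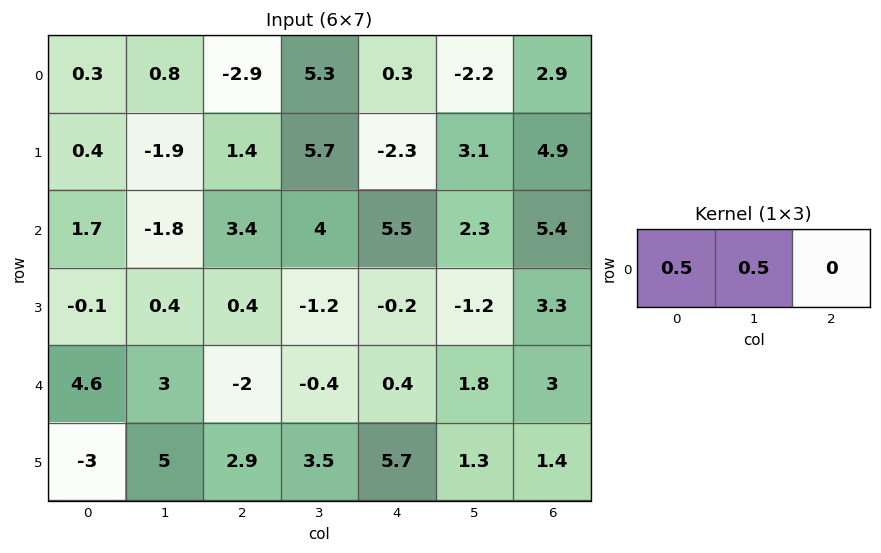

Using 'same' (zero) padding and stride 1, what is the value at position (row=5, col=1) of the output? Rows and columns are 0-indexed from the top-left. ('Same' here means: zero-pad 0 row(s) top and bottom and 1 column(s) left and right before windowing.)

The receptive field on the zero-padded input at this output position is [-3 5 2.9]. Elementwise product with the kernel and sum: -3·0.5 + 5·0.5.

1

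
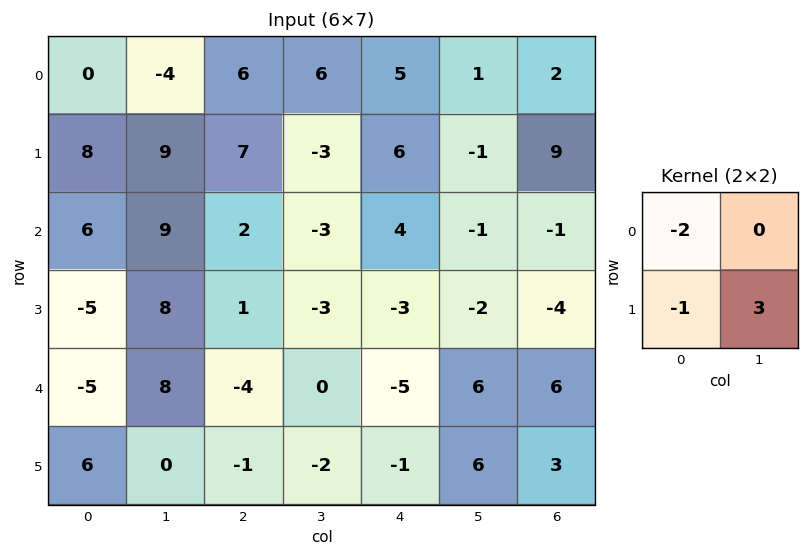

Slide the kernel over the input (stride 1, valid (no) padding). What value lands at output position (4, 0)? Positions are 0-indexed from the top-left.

The receptive field on the input at this output position is [-5 8 / 6 0]. Elementwise product with the kernel and sum: -5·-2 + 6·-1 + 0·3.

4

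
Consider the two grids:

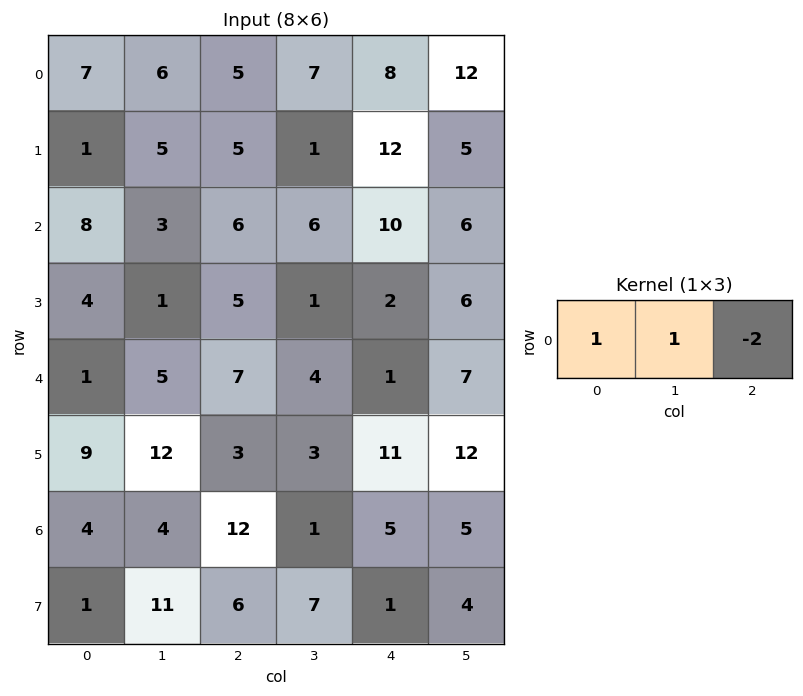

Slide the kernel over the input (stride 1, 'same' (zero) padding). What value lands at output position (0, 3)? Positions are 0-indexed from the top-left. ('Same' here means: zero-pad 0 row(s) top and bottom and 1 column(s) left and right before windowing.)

The receptive field on the zero-padded input at this output position is [5 7 8]. Elementwise product with the kernel and sum: 5·1 + 7·1 + 8·-2.

-4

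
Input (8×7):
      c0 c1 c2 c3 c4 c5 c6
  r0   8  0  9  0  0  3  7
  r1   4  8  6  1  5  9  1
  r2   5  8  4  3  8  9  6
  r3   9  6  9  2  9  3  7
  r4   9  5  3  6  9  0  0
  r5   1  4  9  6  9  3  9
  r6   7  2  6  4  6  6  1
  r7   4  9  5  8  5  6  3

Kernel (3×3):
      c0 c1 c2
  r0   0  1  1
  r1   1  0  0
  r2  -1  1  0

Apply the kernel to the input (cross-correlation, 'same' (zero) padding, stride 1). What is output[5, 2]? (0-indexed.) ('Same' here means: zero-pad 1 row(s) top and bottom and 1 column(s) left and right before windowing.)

The receptive field on the zero-padded input at this output position is [5 3 6 / 4 9 6 / 2 6 4]. Elementwise product with the kernel and sum: 3·1 + 6·1 + 4·1 + 2·-1 + 6·1.

17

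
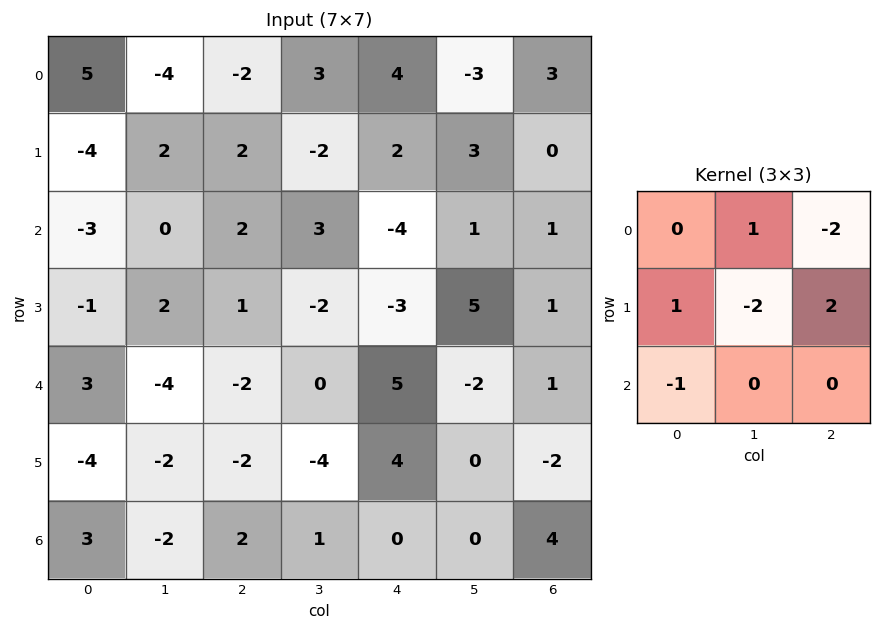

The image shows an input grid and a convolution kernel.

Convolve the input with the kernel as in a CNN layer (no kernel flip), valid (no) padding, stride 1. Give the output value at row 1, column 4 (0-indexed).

The receptive field on the input at this output position is [2 3 0 / -4 1 1 / -3 5 1]. Elementwise product with the kernel and sum: 3·1 + 0·-2 + -4·1 + 1·-2 + 1·2 + -3·-1.

2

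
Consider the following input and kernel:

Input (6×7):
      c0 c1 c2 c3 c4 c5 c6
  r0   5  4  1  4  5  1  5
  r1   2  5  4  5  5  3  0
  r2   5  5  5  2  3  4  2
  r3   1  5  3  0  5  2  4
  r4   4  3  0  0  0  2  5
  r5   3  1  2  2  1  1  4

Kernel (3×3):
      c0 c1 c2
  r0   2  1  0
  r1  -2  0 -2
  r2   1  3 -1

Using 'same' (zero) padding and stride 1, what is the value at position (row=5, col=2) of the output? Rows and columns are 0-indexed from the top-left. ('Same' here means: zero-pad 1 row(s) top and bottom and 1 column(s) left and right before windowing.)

0

The receptive field on the zero-padded input at this output position is [3 0 0 / 1 2 2 / 0 0 0]. Elementwise product with the kernel and sum: 3·2 + 0·1 + 1·-2 + 2·-2 + 0·1 + 0·3 + 0·-1.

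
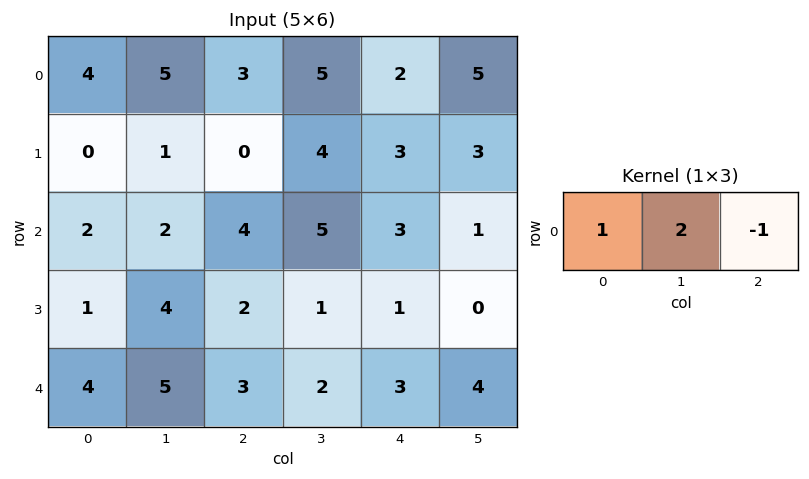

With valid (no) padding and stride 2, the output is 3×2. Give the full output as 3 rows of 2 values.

11 11
2 11
11 4

Output[0,0]: The receptive field on the input at this output position is [4 5 3]. Elementwise product with the kernel and sum: 4·1 + 5·2 + 3·-1.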